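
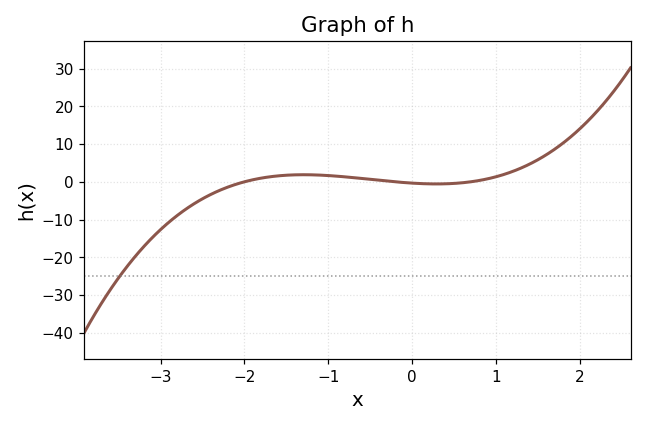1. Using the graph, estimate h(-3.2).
-17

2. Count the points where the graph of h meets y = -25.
1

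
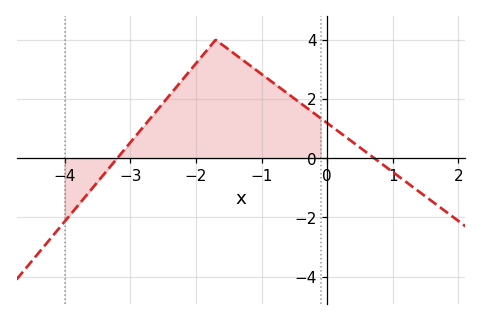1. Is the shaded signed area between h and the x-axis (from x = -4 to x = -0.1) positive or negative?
positive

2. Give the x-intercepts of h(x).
-3.2, 0.7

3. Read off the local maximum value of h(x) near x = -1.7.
4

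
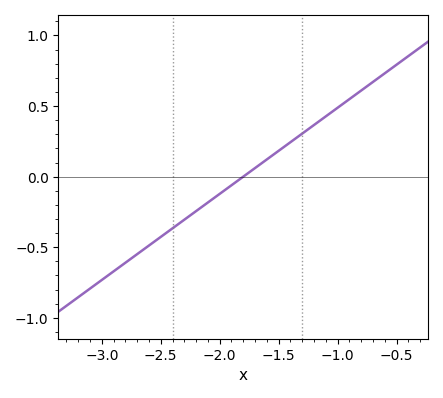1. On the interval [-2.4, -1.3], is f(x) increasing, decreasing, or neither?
increasing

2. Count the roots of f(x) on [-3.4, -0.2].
1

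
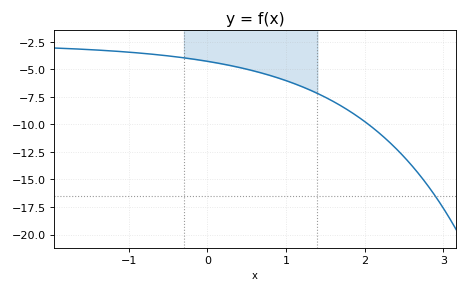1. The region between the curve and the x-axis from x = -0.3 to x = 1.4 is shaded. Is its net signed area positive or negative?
negative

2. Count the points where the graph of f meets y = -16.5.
1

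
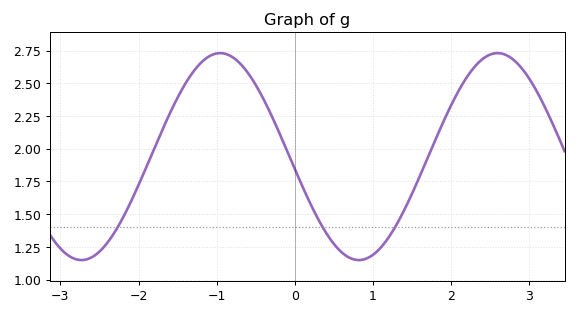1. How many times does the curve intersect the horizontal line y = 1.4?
3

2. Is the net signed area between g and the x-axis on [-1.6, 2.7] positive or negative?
positive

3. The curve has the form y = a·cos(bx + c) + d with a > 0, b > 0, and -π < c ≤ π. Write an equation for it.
y = 0.79cos(1.8x + 1.7) + 1.94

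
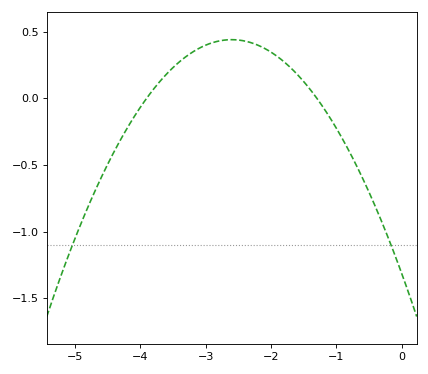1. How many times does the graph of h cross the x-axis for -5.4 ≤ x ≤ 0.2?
2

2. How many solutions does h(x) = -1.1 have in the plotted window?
2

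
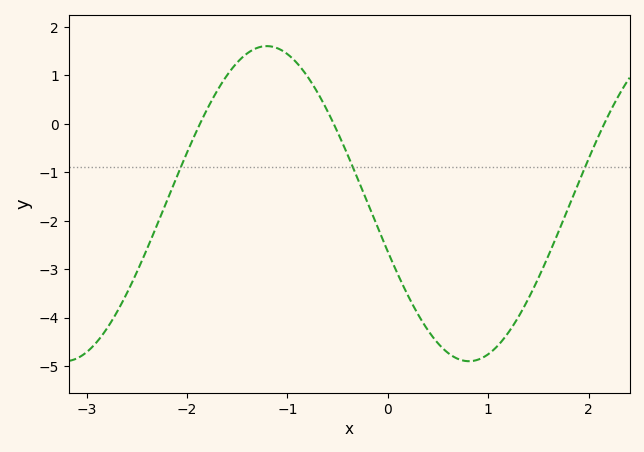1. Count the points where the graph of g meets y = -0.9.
3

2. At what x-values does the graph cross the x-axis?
-1.9, -0.5, 2.2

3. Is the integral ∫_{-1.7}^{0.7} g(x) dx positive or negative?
negative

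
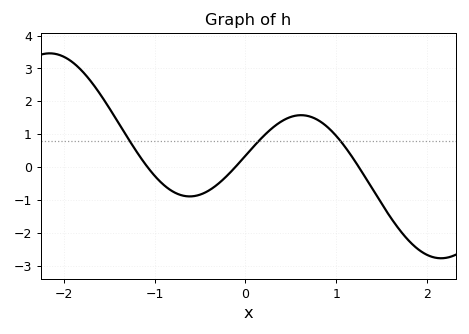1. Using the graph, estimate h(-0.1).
0.03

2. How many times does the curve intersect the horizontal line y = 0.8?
3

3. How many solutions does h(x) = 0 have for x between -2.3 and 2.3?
3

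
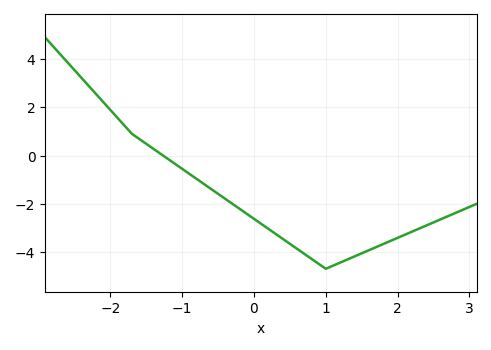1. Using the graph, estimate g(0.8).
-4.2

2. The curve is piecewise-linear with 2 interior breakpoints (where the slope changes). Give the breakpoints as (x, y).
(-1.7, 0.9); (1, -4.7)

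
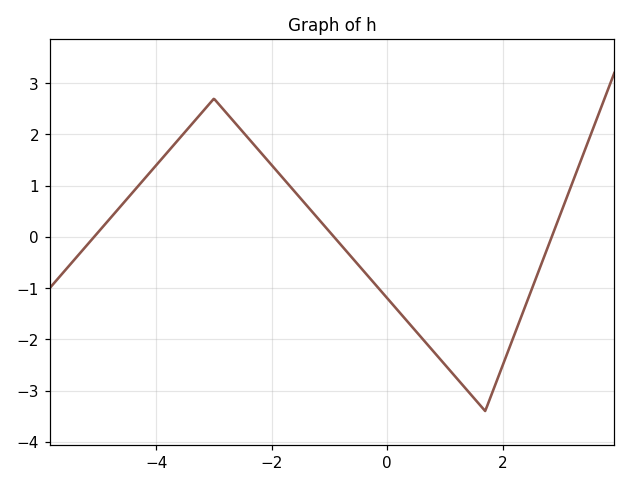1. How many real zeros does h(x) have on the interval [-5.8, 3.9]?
3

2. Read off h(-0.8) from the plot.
-0.155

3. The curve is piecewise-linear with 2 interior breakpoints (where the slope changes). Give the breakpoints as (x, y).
(-3, 2.7); (1.7, -3.4)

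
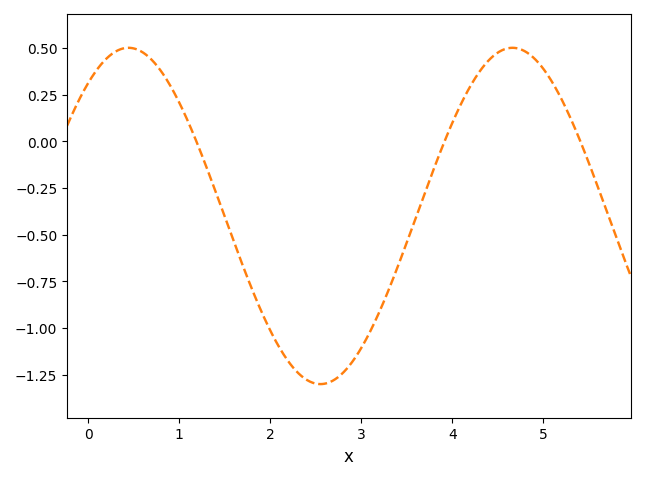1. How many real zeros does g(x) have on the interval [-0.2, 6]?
3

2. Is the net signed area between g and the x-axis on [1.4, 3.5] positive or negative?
negative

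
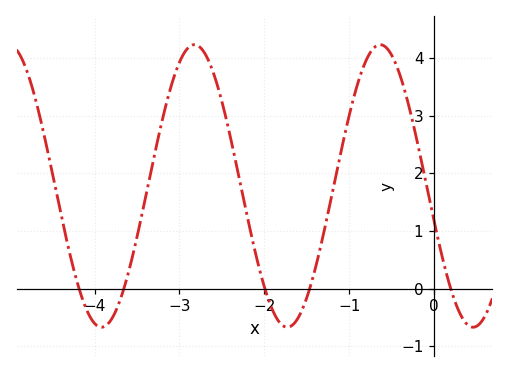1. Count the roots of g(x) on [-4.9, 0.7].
5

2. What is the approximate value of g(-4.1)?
-0.345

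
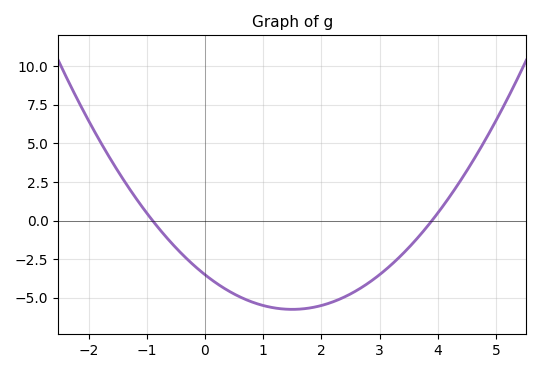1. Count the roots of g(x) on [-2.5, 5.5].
2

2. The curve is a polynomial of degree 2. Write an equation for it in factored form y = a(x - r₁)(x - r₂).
y = 1(x + 0.9)(x - 3.9)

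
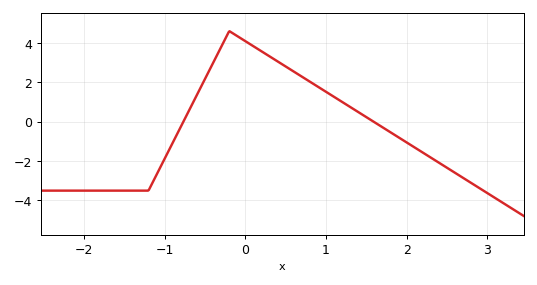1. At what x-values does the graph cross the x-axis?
-0.8, 1.6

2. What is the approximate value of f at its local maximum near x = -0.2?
4.6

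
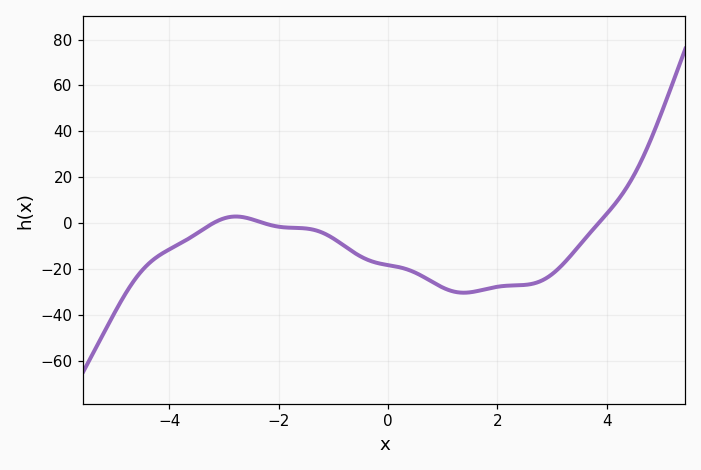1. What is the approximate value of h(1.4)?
-30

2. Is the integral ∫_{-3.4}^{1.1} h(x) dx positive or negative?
negative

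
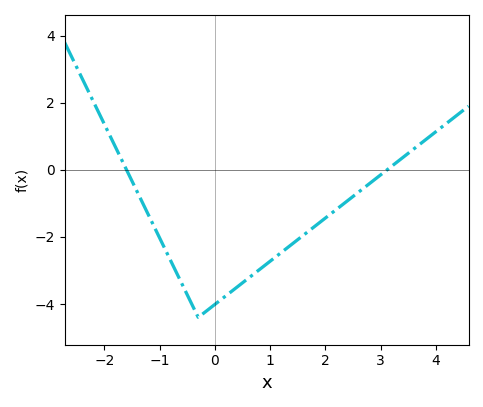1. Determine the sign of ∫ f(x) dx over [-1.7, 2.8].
negative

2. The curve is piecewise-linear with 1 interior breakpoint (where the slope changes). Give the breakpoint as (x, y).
(-0.3, -4.4)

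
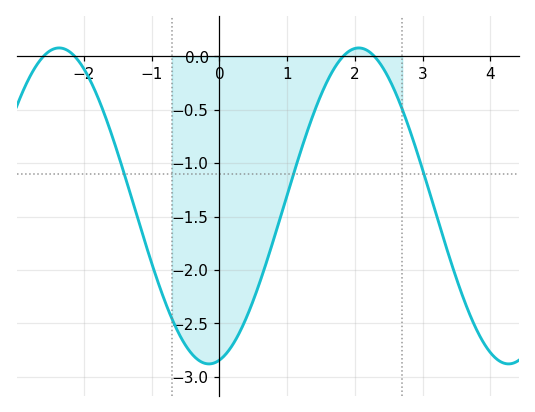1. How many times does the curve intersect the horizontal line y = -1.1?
3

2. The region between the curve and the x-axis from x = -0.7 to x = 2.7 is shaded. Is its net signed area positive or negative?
negative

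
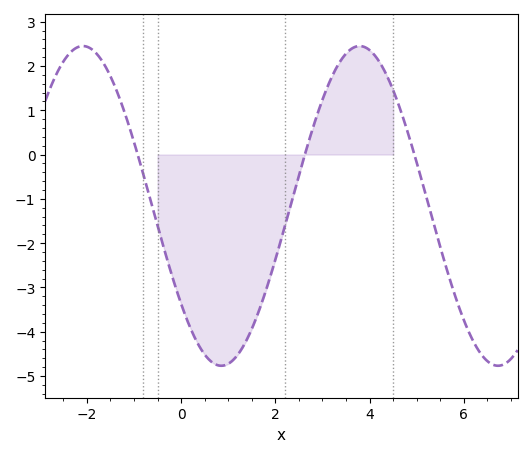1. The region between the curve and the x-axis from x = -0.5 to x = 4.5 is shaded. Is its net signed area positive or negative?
negative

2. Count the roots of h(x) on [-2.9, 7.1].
3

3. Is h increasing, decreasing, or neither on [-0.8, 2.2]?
neither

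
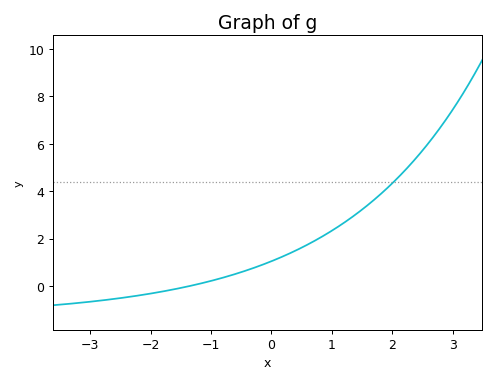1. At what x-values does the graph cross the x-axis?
-1.36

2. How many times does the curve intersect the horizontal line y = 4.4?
1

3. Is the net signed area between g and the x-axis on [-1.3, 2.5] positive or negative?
positive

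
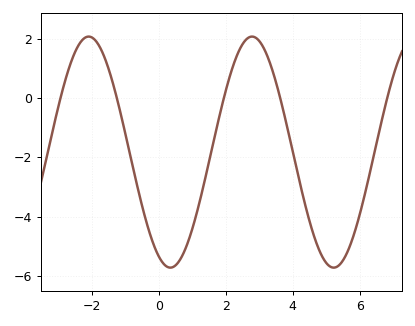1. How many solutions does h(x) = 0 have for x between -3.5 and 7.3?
5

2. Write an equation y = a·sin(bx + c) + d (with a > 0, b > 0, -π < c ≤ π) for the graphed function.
y = 3.9sin(1.3x - 2) - 1.82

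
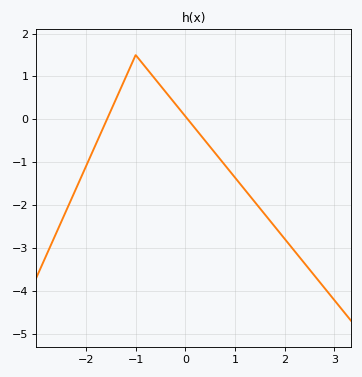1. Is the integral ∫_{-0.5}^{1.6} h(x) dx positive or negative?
negative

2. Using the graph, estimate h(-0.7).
1.07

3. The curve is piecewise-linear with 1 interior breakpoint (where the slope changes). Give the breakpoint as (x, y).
(-1, 1.5)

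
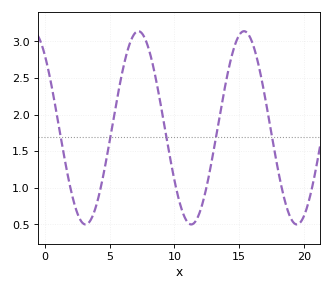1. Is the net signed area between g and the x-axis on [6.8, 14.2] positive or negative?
positive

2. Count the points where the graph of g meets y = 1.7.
5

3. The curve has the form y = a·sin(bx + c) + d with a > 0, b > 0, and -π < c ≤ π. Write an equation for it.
y = 1.32sin(0.77x + 2.3) + 1.82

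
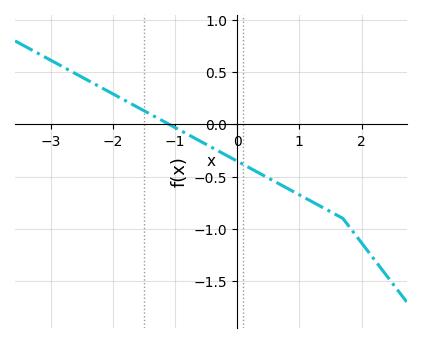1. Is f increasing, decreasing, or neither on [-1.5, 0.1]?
decreasing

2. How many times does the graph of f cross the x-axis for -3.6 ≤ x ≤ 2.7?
1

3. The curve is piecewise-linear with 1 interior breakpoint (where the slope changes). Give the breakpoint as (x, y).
(1.7, -0.9)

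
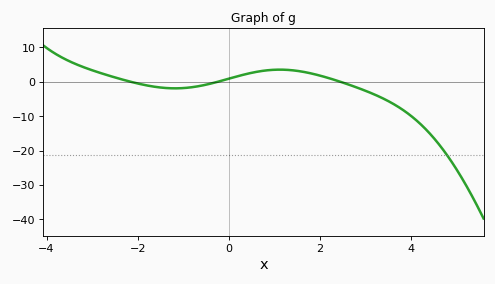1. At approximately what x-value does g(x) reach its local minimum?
-1.2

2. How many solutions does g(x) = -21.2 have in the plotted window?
1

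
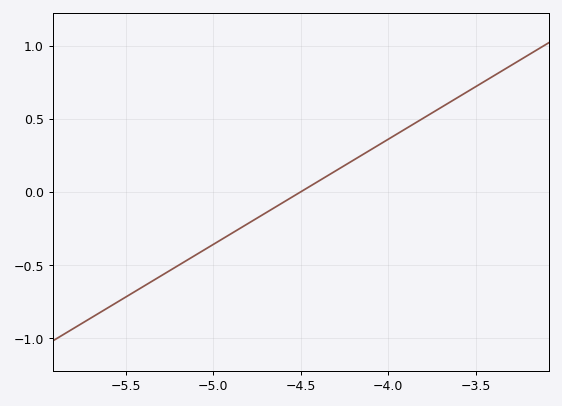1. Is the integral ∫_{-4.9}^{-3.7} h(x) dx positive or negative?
positive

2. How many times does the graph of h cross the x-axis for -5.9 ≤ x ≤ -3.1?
1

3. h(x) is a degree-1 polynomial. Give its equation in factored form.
y = 0.72(x + 4.5)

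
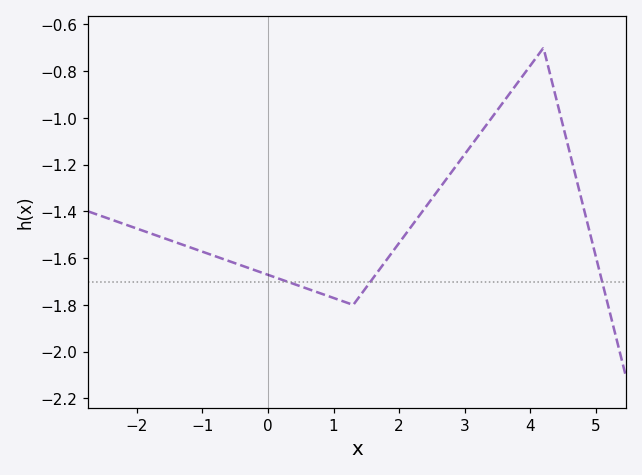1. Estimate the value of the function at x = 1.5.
-1.72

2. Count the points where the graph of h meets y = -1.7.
3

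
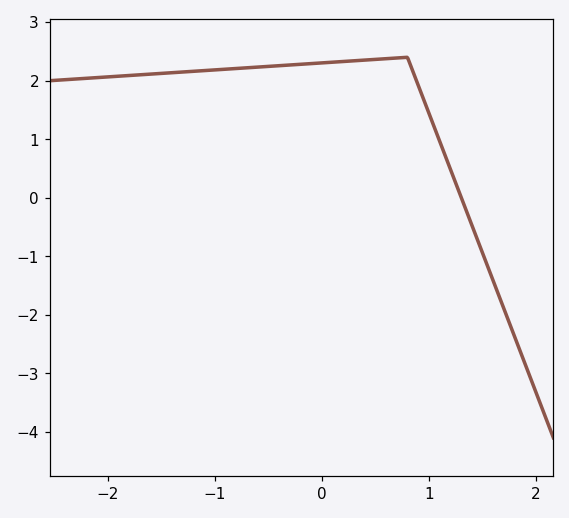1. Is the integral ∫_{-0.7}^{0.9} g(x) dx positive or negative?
positive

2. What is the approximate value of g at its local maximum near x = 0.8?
2.4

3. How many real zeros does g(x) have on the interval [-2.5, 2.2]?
1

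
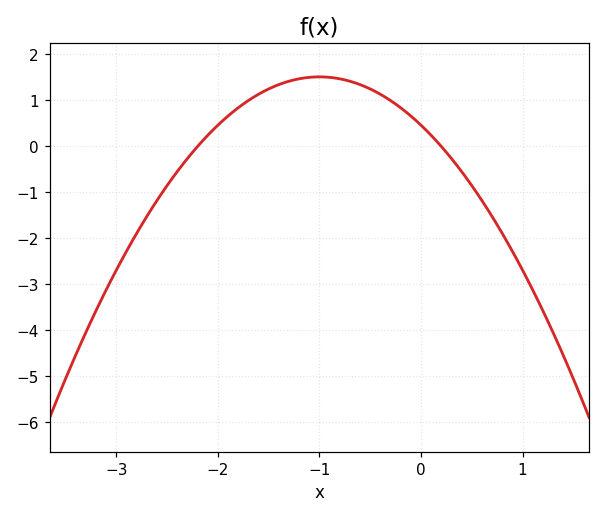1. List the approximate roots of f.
-2.2, 0.2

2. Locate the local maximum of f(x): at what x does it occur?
-1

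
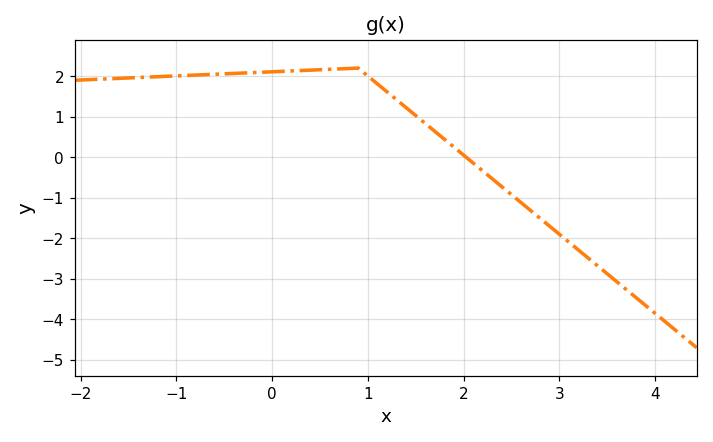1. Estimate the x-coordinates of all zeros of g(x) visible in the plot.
2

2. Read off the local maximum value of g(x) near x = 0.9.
2.2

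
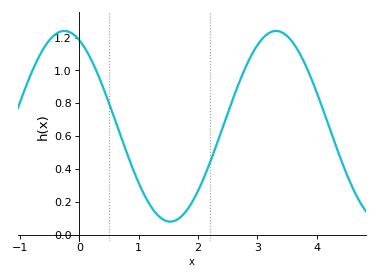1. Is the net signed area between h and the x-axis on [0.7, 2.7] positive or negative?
positive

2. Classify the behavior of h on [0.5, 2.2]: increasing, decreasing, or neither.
neither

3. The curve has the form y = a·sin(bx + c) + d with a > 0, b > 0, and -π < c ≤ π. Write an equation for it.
y = 0.58sin(1.8x + 2) + 0.66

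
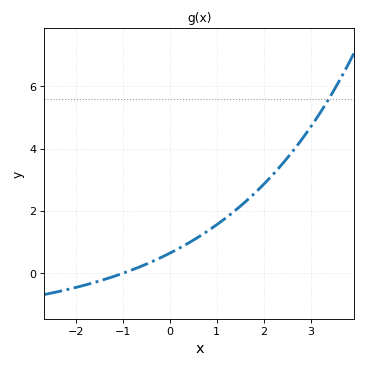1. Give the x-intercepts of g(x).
-0.969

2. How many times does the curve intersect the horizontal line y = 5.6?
1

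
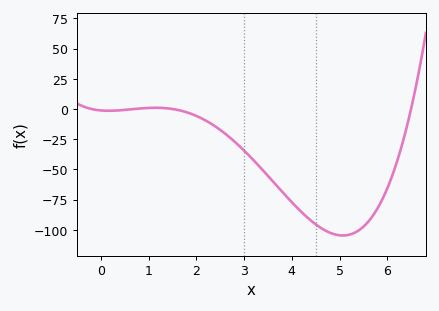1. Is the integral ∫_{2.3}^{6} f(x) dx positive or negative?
negative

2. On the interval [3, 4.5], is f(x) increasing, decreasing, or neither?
decreasing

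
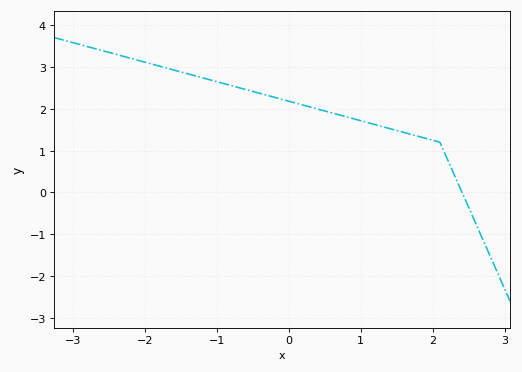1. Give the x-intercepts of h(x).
2.4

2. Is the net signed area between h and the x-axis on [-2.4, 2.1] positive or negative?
positive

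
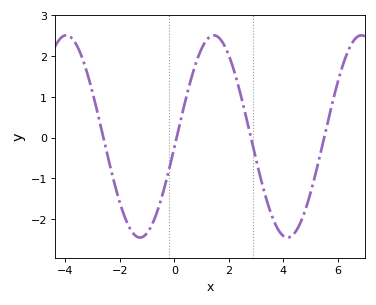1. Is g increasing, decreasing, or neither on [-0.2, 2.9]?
neither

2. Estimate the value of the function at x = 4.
-2.4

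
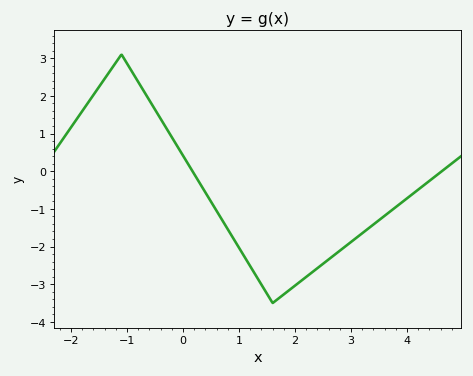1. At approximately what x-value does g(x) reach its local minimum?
1.6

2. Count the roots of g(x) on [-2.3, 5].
2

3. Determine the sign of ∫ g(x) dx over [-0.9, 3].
negative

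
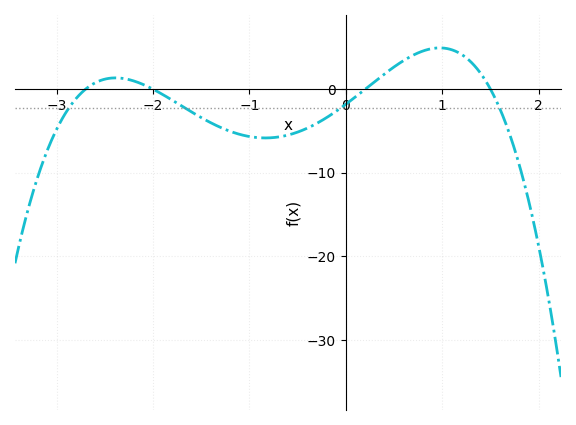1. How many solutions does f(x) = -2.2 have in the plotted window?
4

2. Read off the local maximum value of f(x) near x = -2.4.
1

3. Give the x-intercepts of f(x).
-2.7, -2, 0.2, 1.5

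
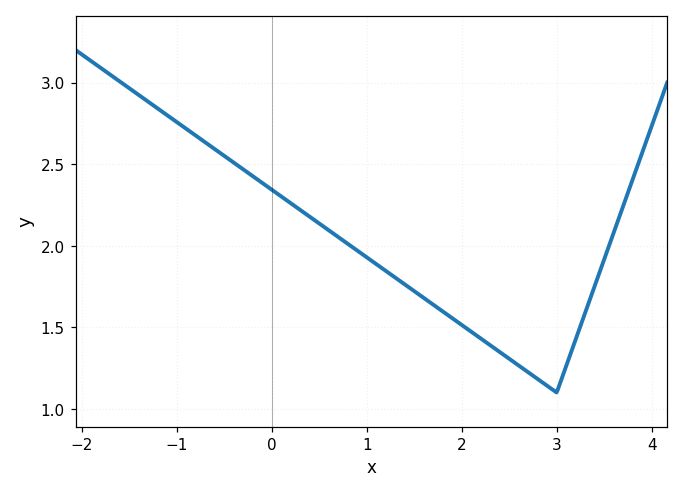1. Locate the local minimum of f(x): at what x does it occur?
3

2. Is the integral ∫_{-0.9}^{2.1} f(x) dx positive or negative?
positive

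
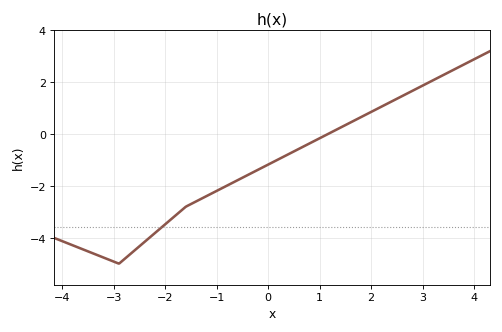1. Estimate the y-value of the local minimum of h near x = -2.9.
-5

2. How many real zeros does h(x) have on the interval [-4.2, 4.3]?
1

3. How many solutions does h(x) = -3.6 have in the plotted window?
1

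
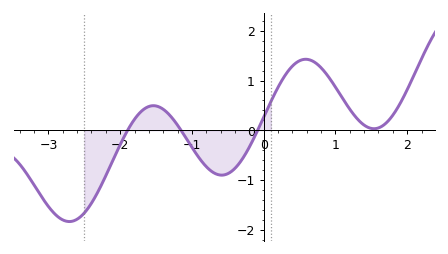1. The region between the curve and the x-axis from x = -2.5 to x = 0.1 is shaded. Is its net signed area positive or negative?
negative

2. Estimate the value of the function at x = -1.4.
0.423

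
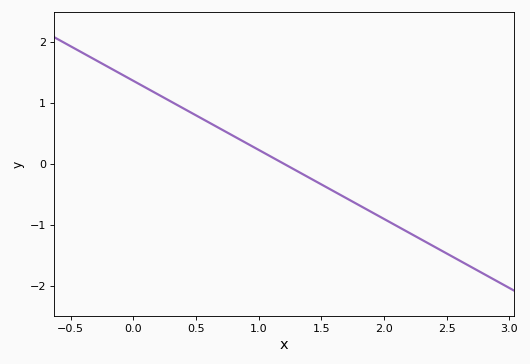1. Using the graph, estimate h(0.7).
0.565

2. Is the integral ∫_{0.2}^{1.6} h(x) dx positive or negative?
positive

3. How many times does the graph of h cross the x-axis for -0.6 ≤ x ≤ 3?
1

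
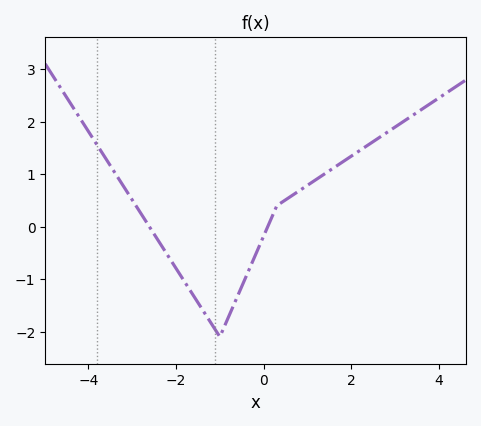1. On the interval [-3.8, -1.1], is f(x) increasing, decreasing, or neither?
decreasing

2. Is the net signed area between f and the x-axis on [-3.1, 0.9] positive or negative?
negative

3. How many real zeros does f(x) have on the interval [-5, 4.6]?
2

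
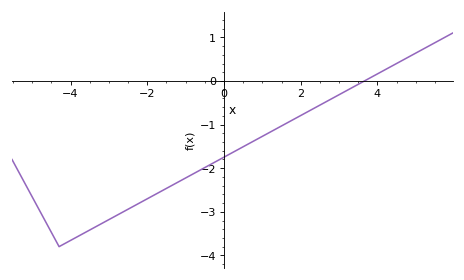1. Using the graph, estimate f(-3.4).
-3.4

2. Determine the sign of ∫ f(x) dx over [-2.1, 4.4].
negative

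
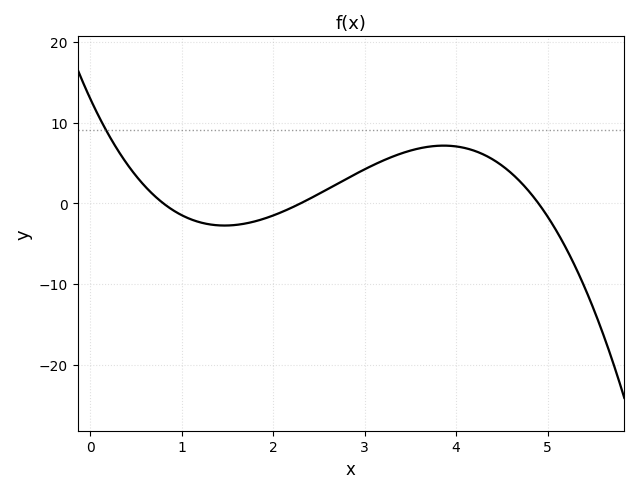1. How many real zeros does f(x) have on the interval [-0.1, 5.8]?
3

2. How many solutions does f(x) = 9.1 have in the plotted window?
1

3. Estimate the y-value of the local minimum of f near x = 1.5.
-3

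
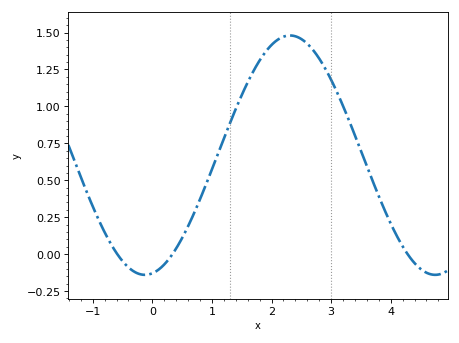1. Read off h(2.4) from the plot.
1.48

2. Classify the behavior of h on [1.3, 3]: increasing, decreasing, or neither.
neither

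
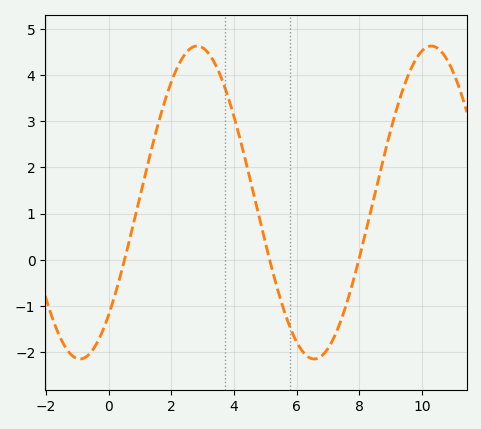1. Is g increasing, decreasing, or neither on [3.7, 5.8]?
decreasing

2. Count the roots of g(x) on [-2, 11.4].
3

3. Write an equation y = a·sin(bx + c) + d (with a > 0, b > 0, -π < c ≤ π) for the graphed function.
y = 3.39sin(0.84x - 0.8) + 1.24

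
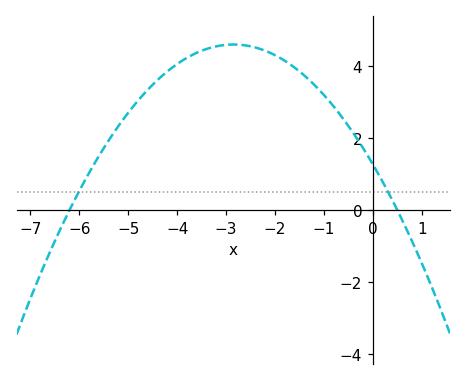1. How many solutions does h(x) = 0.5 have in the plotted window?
2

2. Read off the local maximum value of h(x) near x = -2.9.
4.6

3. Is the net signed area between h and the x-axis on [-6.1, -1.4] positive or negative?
positive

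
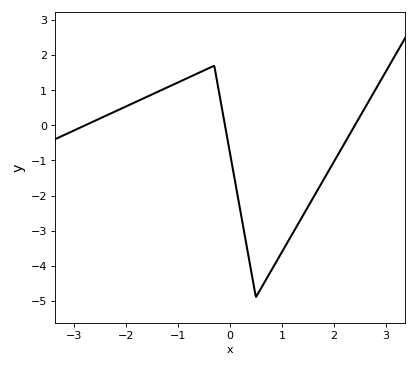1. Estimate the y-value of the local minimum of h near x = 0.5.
-4.9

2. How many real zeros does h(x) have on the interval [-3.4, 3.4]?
3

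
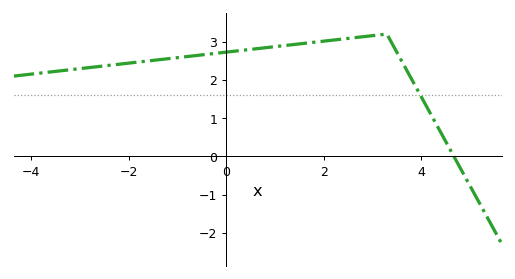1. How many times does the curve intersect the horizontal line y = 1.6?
1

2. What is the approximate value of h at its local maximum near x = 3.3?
3.2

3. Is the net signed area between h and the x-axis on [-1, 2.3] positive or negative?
positive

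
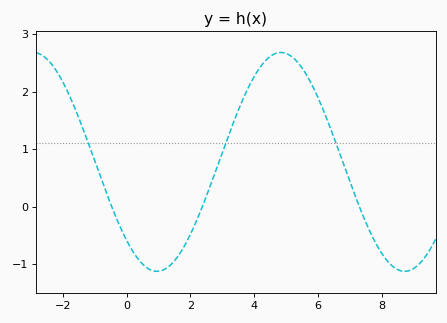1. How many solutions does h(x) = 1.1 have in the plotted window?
3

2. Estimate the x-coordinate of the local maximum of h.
4.8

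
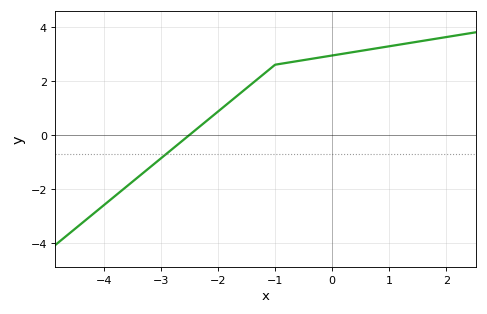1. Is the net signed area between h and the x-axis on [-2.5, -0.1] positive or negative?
positive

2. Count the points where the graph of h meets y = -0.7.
1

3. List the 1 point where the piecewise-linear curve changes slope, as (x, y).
(-1, 2.6)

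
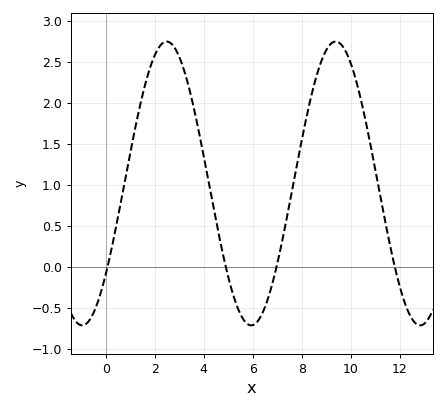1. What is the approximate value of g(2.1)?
2.65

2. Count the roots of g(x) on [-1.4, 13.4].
4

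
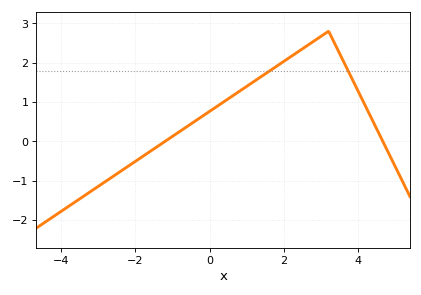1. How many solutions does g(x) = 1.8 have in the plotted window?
2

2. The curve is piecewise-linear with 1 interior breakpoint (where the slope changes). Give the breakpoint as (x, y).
(3.2, 2.8)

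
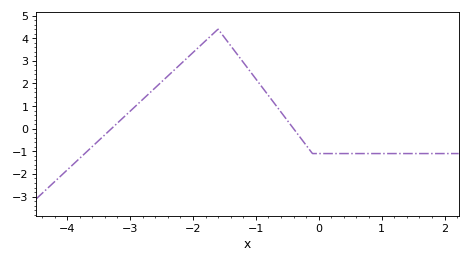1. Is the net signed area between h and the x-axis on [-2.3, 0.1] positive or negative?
positive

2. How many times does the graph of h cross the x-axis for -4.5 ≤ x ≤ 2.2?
2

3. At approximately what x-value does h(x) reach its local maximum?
-1.6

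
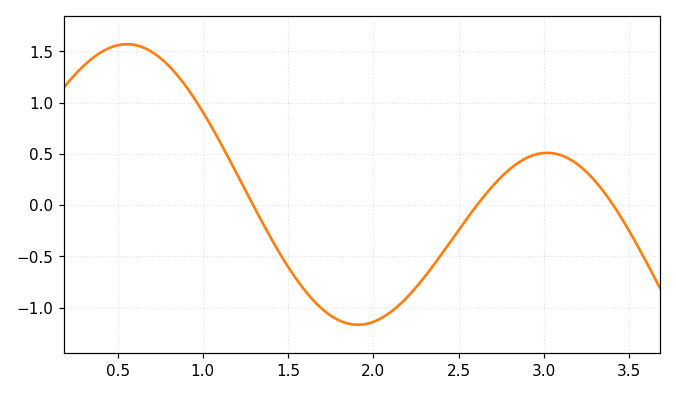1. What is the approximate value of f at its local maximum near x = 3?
0.51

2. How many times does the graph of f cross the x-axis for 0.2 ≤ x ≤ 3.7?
3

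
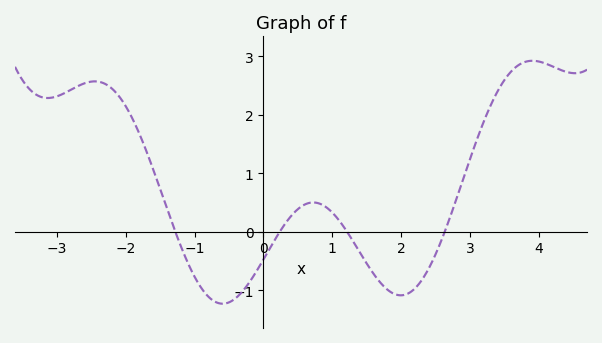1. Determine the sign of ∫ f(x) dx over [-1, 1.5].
negative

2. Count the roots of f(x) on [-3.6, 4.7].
4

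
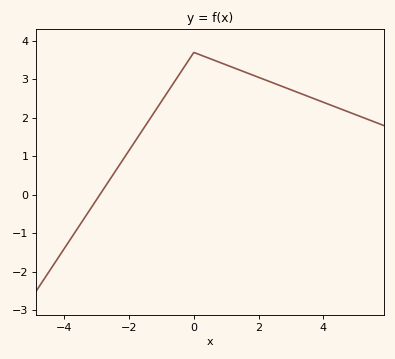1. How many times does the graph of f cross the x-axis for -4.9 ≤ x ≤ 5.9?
1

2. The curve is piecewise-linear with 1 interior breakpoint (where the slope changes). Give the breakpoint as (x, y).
(0, 3.7)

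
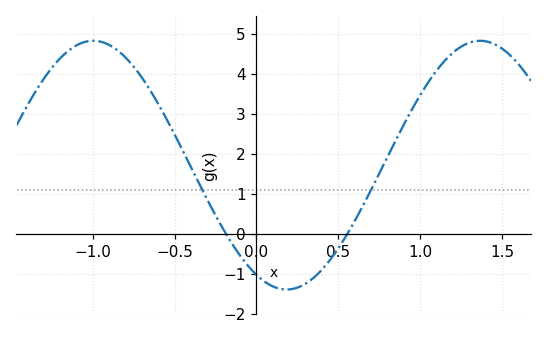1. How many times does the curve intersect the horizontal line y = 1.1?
2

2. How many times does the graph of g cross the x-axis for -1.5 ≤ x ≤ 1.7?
2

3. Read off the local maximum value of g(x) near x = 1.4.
4.82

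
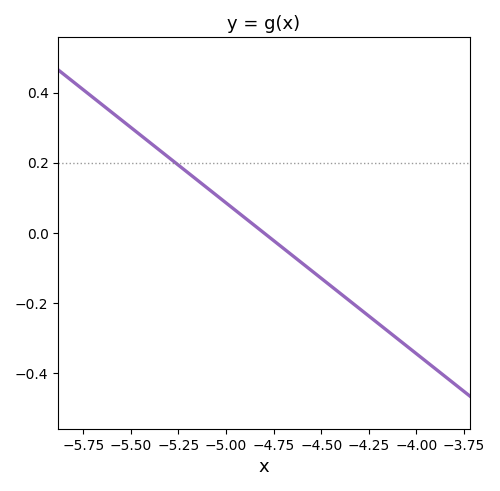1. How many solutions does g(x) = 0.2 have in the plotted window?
1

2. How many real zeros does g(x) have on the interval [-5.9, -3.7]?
1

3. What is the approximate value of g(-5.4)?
0.26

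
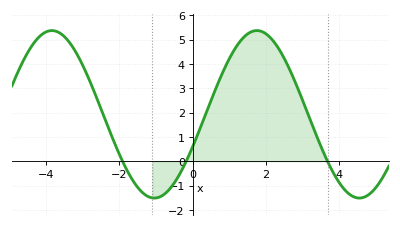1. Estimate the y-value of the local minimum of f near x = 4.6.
-1.5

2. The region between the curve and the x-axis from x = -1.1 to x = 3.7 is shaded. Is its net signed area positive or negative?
positive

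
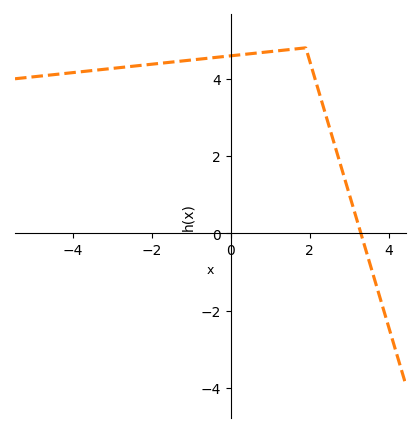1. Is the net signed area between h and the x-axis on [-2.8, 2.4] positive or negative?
positive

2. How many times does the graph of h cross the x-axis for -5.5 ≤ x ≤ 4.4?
1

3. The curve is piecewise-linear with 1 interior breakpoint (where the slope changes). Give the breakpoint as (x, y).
(1.9, 4.8)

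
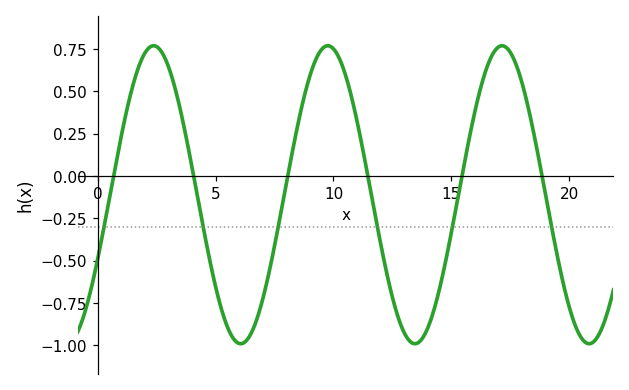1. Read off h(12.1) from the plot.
-0.45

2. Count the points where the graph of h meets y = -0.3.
6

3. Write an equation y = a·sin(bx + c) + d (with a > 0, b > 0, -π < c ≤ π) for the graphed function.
y = 0.88sin(0.85x - 0.44) - 0.11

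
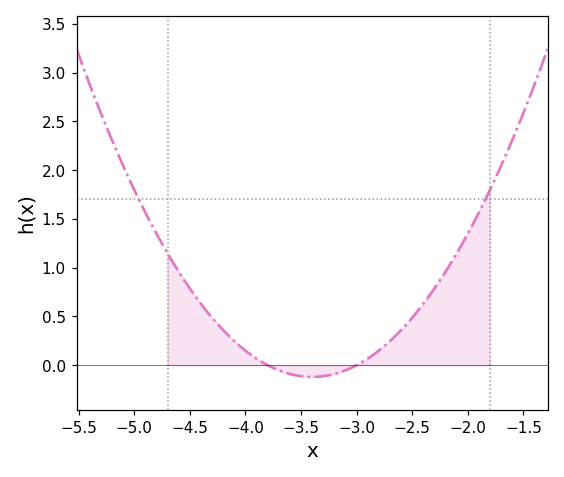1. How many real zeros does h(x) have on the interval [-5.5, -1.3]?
2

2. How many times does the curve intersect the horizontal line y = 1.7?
2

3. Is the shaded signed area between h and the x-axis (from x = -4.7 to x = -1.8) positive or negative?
positive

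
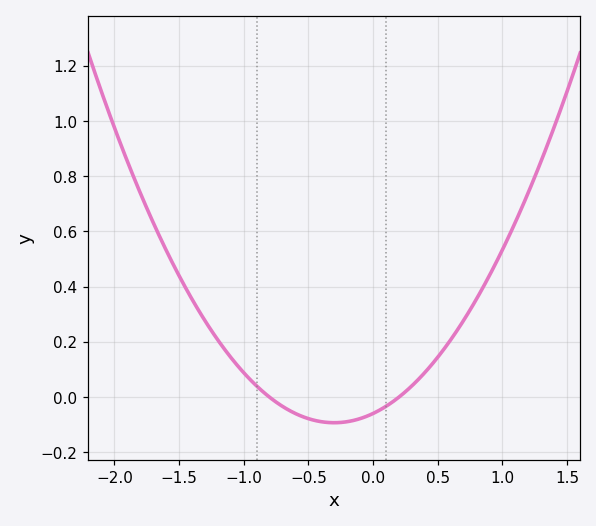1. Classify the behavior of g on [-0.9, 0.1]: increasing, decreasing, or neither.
neither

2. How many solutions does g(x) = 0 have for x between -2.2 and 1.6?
2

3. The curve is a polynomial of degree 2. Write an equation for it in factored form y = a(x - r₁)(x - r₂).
y = 0.37(x + 0.8)(x - 0.2)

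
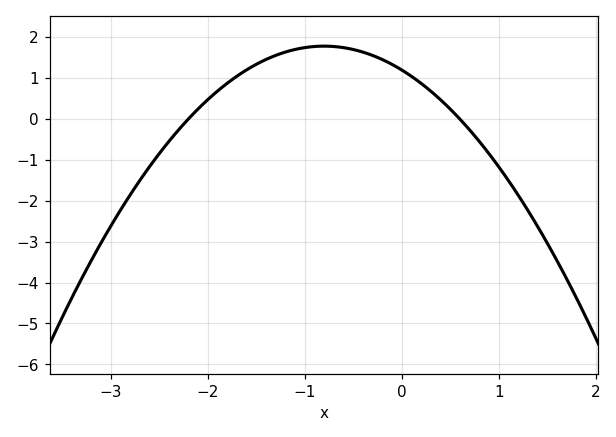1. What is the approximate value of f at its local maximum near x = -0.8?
1.8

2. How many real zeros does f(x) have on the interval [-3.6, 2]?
2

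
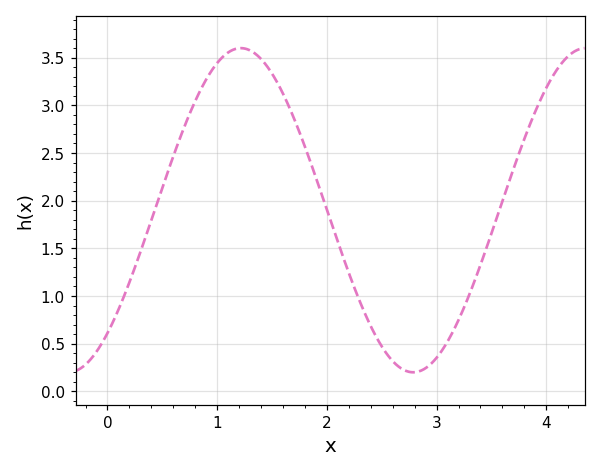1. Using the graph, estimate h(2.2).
1.25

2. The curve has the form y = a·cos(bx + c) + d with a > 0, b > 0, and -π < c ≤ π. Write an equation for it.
y = 1.7cos(2x - 2.4) + 1.9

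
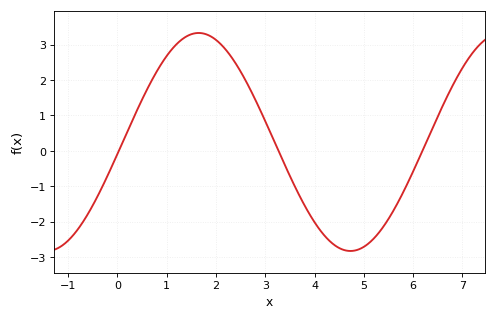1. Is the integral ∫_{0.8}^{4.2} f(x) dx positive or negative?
positive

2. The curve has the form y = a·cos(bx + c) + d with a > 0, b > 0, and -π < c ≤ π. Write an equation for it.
y = 3.08cos(1x - 1.7) + 0.25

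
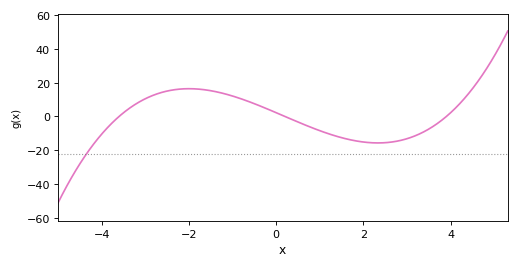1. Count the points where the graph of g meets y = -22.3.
1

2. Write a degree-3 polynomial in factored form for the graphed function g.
y = 0.79(x + 3.6)(x - 0.2)(x - 3.9)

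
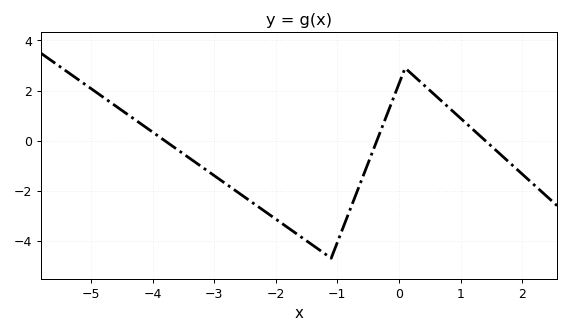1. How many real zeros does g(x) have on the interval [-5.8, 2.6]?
3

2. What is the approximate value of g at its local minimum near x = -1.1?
-4.7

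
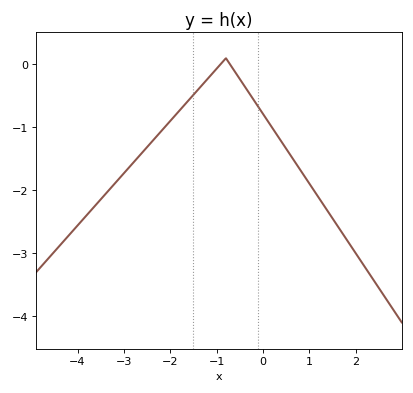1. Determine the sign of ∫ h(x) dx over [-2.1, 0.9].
negative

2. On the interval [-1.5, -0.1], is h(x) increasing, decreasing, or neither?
neither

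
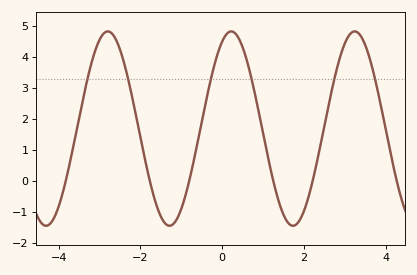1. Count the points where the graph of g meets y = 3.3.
6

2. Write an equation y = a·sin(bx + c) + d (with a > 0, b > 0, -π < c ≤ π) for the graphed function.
y = 3.13sin(2.1x + 1.1) + 1.69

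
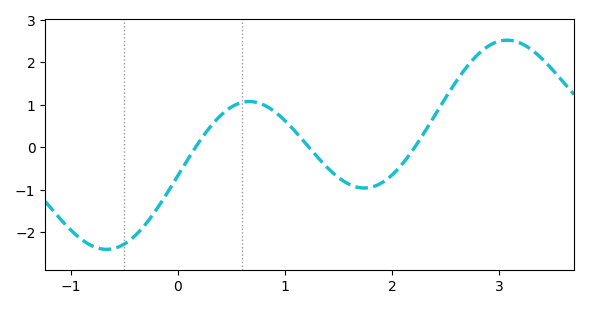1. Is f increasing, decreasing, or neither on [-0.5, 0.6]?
increasing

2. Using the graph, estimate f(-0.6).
-2.38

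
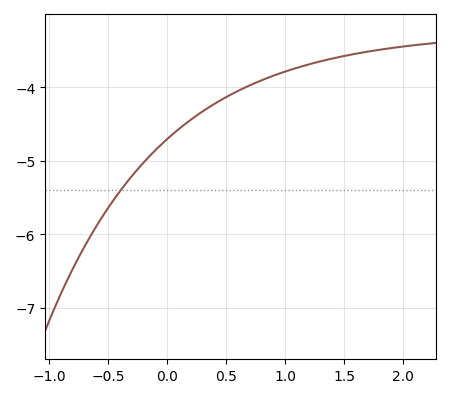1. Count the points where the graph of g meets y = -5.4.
1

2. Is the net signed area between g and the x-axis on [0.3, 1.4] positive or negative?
negative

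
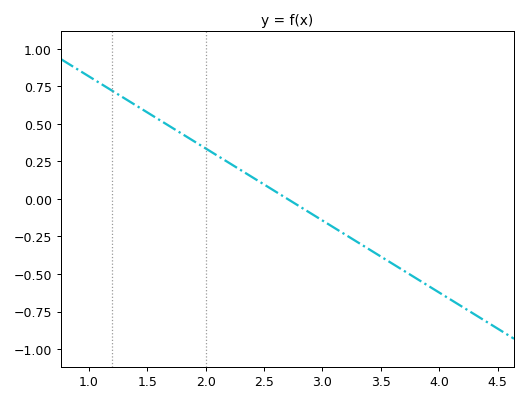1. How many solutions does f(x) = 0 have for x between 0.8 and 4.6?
1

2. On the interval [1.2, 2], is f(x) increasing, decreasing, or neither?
decreasing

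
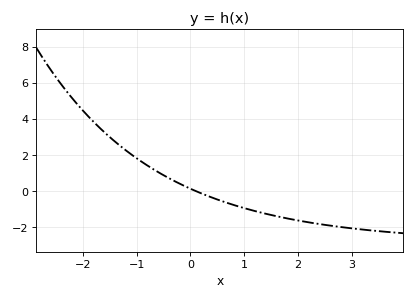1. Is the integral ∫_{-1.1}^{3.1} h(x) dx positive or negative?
negative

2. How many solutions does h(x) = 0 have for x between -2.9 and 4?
1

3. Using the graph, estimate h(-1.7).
3.6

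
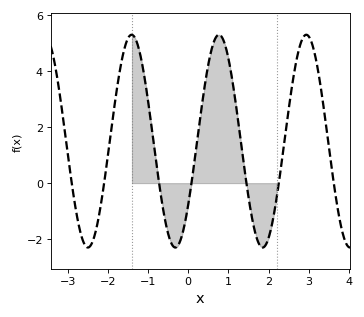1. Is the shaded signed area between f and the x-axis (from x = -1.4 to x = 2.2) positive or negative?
positive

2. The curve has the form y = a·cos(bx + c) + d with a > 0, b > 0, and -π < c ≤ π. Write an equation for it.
y = 3.8cos(2.89x - 2.21) + 1.5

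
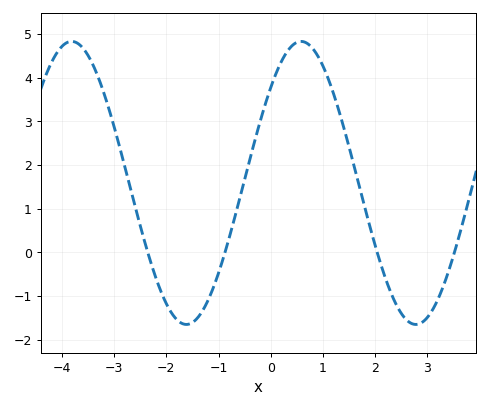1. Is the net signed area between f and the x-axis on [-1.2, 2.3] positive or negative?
positive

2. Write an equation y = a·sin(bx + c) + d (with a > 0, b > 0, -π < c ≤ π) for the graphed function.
y = 3.24sin(1.4x + 0.74) + 1.59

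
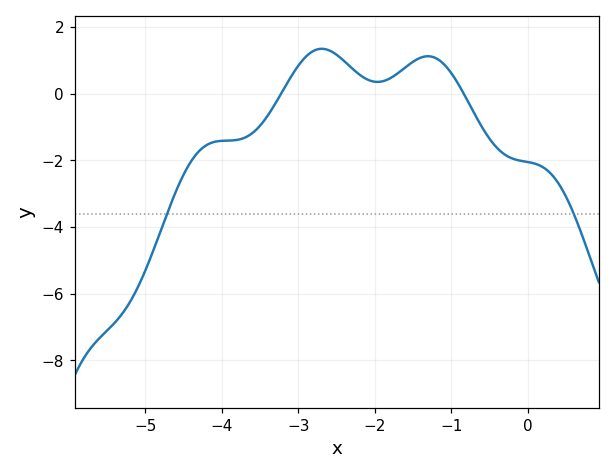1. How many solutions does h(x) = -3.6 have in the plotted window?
2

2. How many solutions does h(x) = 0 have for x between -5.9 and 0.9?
2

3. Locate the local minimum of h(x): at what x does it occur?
-1.96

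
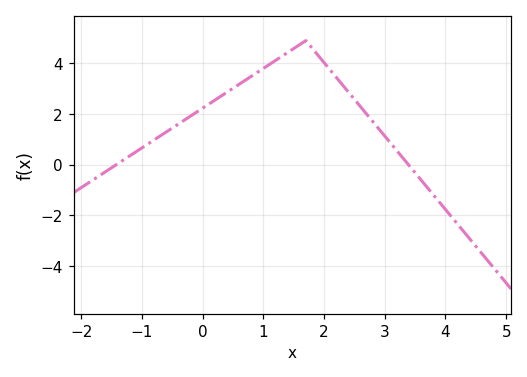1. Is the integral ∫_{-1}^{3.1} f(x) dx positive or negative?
positive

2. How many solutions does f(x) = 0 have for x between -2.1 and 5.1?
2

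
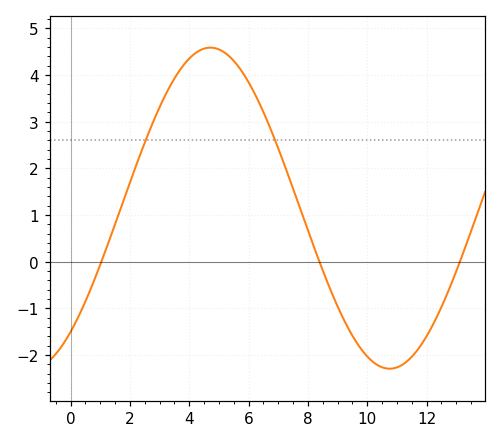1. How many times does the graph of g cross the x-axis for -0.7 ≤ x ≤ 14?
3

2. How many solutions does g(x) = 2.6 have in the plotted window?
2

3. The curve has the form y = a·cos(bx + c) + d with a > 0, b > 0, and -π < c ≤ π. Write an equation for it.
y = 3.44cos(0.52x - 2.45) + 1.15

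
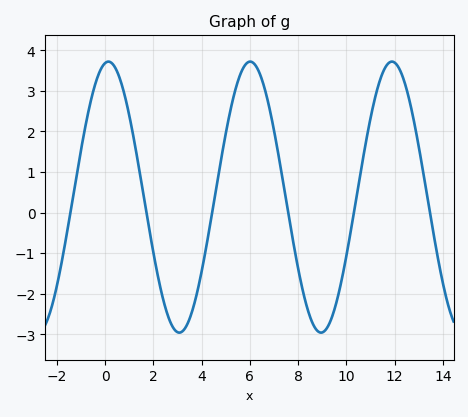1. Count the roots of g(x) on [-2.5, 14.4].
6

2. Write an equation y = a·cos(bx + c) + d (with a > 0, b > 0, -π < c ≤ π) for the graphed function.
y = 3.34cos(1.07x - 0.15) + 0.38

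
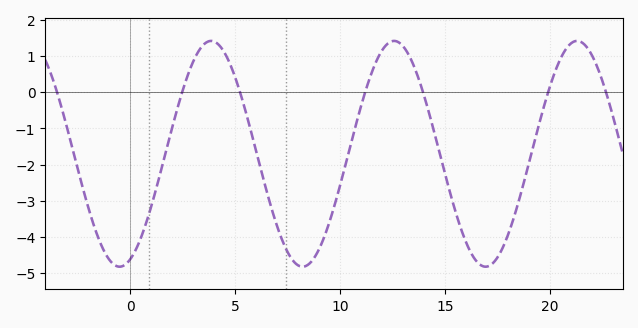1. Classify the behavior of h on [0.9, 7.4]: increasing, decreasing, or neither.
neither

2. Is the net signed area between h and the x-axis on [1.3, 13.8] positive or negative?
negative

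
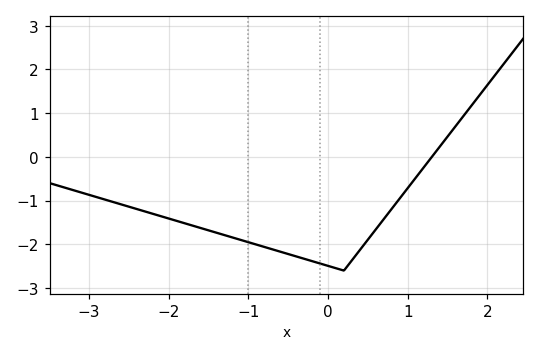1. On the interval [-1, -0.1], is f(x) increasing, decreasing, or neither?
decreasing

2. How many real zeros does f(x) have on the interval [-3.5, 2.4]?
1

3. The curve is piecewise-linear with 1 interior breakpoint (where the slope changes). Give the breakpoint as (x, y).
(0.2, -2.6)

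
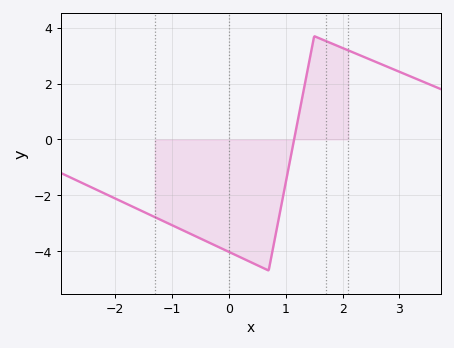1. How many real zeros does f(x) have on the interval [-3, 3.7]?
1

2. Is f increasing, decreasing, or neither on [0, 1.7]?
neither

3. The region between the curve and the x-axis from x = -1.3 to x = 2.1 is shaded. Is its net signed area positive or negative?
negative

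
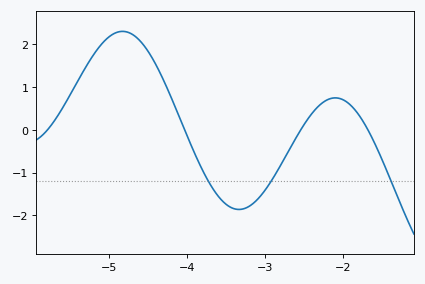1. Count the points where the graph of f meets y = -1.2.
3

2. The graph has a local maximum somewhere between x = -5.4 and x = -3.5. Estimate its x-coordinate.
-4.82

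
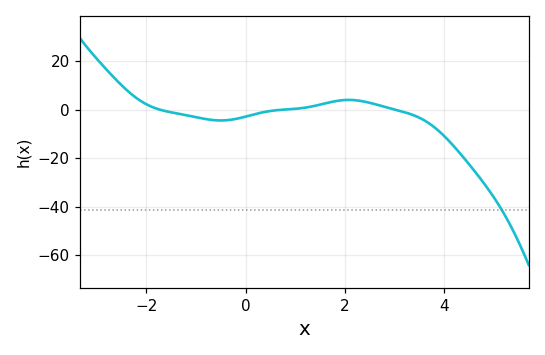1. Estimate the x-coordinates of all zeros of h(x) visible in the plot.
-1.8, 0.8, 3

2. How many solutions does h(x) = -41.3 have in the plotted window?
1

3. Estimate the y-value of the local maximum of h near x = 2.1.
4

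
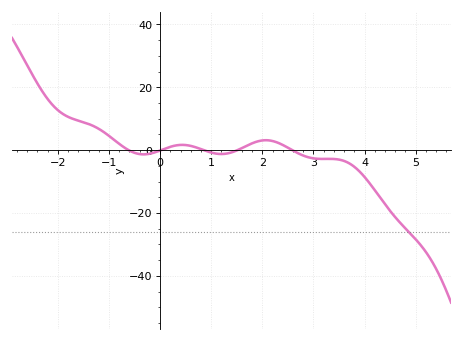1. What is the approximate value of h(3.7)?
-4.19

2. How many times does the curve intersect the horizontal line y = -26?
1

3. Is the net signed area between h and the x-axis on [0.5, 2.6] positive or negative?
positive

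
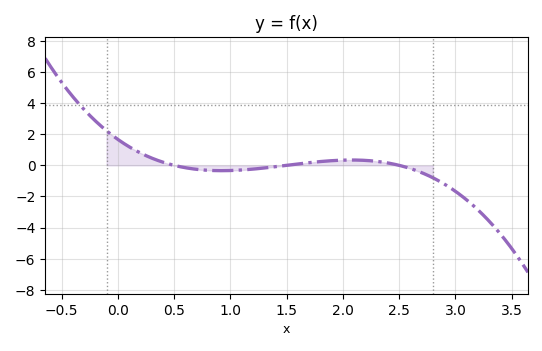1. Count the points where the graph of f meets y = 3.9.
1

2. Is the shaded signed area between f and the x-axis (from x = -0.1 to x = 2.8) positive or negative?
positive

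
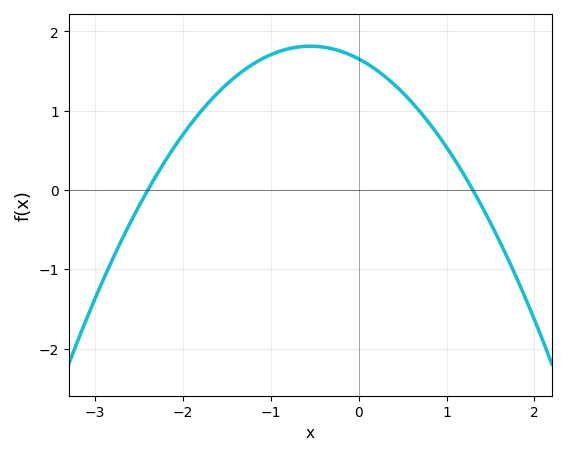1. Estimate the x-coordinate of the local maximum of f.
-0.55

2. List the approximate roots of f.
-2.4, 1.3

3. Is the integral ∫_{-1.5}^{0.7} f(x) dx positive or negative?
positive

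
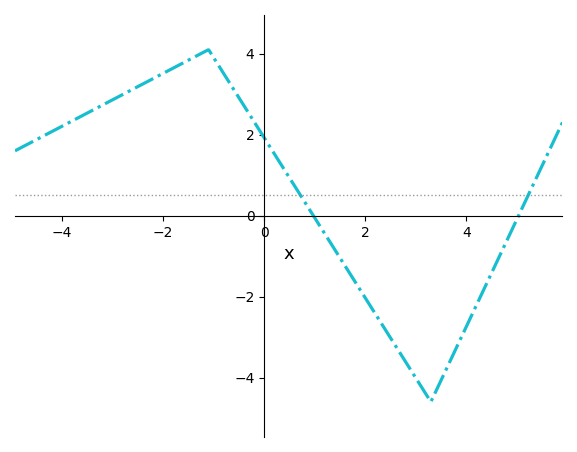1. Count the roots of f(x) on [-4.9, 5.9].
2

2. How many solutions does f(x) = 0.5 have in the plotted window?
2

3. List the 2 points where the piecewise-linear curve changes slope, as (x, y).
(-1.1, 4.1); (3.3, -4.6)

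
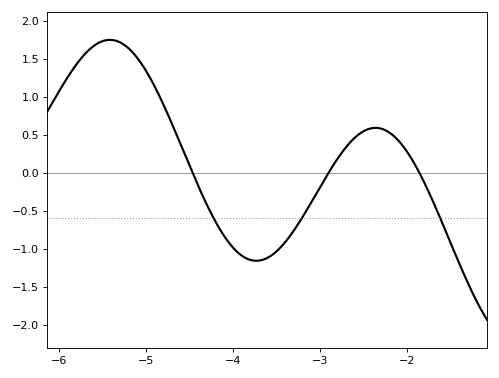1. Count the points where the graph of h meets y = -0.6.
3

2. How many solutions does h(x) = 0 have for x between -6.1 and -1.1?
3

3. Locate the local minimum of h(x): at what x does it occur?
-3.73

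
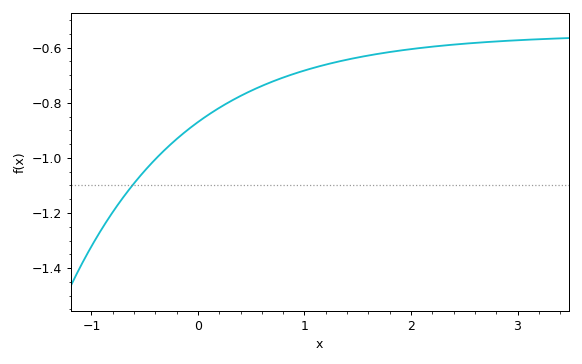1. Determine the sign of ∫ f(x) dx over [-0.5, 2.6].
negative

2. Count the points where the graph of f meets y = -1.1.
1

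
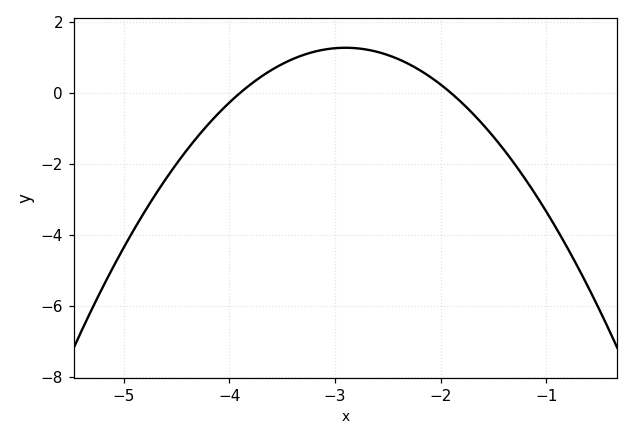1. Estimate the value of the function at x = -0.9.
-3.8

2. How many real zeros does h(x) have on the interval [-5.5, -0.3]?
2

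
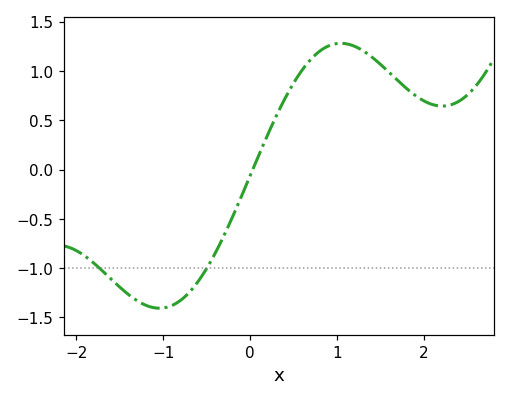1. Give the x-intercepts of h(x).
0.03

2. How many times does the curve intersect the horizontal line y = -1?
2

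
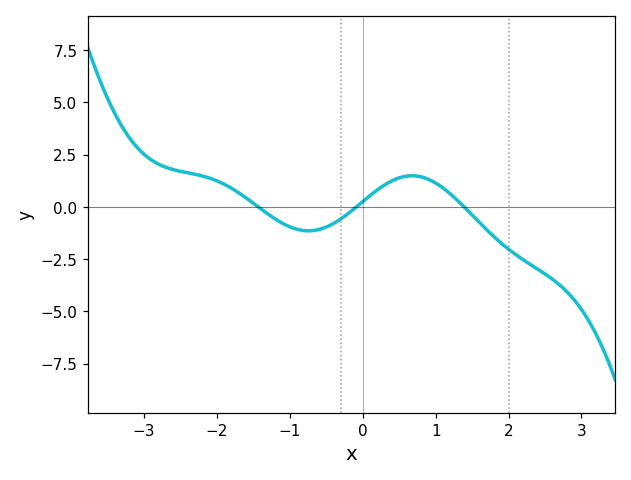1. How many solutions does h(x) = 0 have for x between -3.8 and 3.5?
3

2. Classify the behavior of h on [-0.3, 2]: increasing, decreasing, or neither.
neither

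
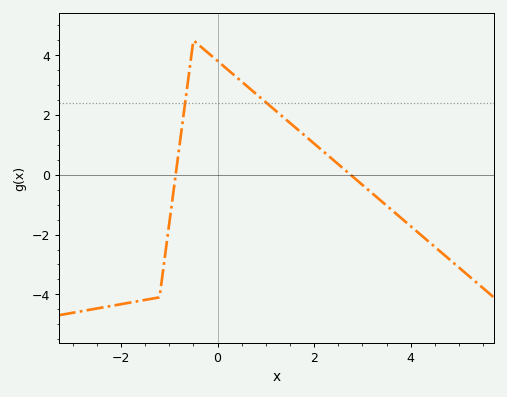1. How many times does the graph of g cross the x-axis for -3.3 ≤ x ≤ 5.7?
2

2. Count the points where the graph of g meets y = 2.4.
2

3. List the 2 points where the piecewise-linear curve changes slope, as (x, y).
(-1.2, -4.1); (-0.5, 4.5)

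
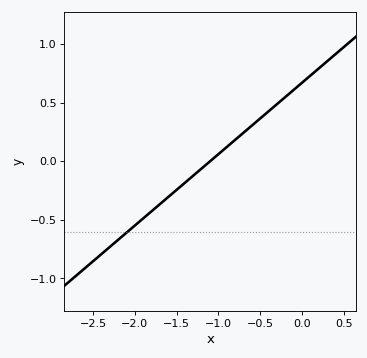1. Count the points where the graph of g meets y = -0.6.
1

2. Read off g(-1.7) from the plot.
-0.35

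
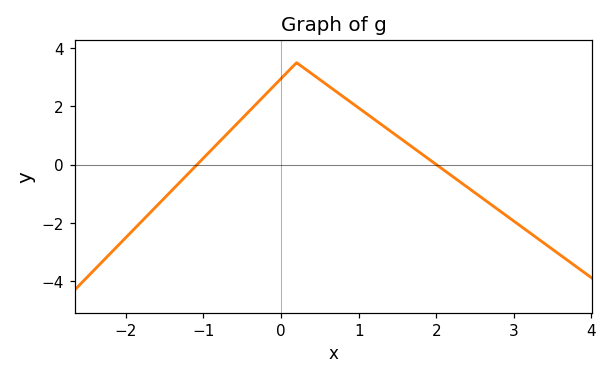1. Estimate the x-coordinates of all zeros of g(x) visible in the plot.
-1.1, 2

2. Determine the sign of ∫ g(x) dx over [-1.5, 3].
positive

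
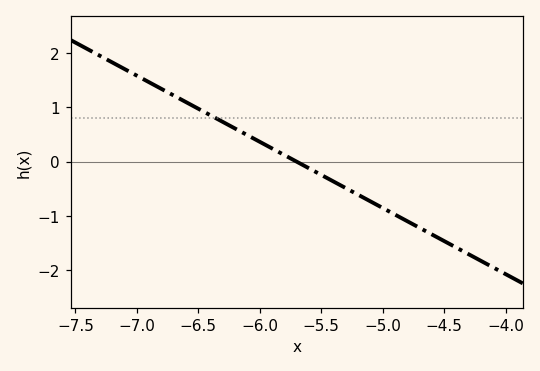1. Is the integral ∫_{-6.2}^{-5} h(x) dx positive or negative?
negative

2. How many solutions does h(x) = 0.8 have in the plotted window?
1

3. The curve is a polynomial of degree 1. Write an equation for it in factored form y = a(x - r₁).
y = -1.22(x + 5.7)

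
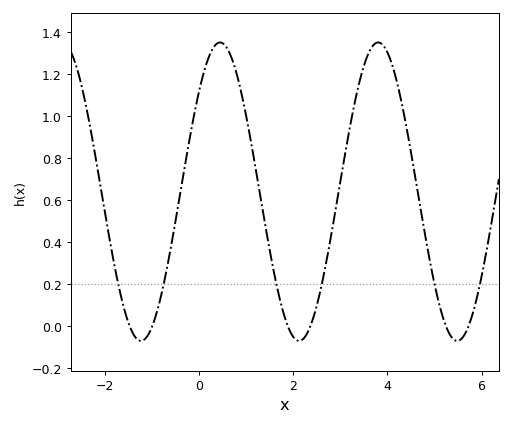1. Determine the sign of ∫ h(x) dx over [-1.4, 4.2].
positive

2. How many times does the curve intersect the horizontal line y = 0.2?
6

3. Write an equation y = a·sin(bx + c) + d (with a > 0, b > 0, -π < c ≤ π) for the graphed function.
y = 0.71sin(1.9x + 0.74) + 0.64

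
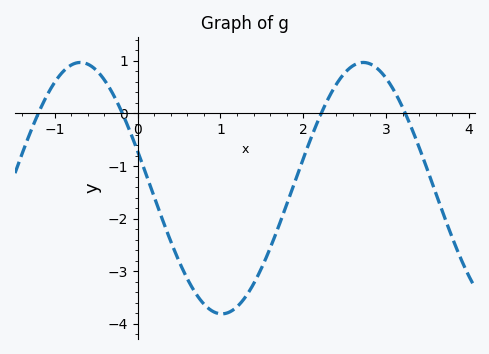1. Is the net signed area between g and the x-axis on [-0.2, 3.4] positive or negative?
negative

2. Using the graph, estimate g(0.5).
-2.81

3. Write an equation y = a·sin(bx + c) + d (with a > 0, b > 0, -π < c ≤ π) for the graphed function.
y = 2.39sin(1.84x + 2.84) - 1.42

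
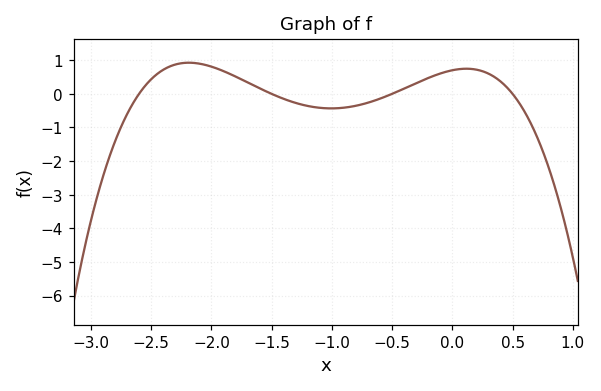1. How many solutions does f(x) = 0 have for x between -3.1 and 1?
4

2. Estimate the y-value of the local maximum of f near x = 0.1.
0.748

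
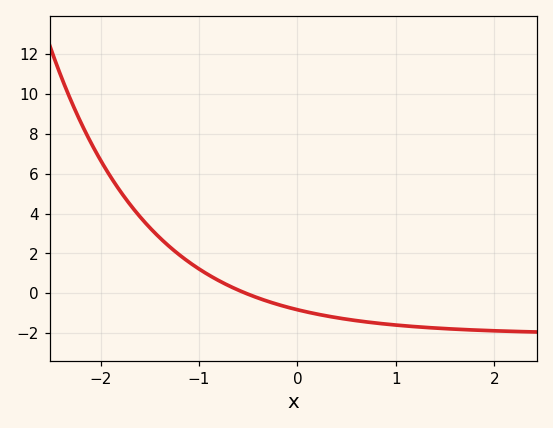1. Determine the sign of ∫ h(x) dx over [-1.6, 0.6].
positive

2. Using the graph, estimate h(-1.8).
5.2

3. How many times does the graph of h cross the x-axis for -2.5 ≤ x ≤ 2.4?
1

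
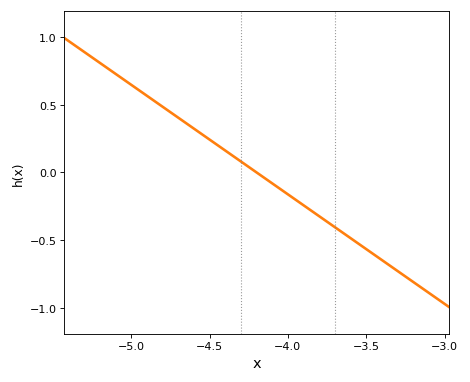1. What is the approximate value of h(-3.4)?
-0.648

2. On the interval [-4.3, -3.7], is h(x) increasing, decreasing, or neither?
decreasing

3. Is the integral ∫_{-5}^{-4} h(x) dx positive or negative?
positive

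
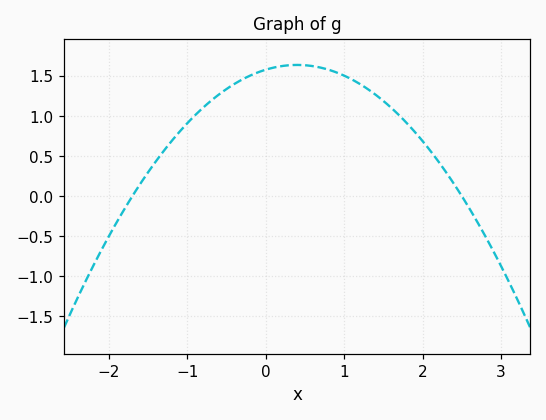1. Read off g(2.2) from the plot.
0.433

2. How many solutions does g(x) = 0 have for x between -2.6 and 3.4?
2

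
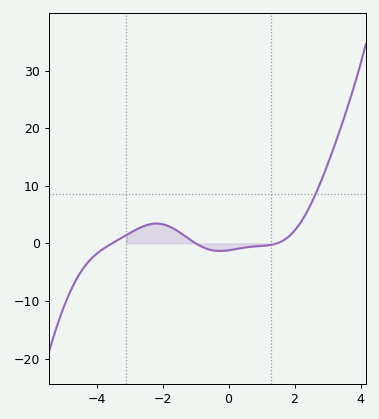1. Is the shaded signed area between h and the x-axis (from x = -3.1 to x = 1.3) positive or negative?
positive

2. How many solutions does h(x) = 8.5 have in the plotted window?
1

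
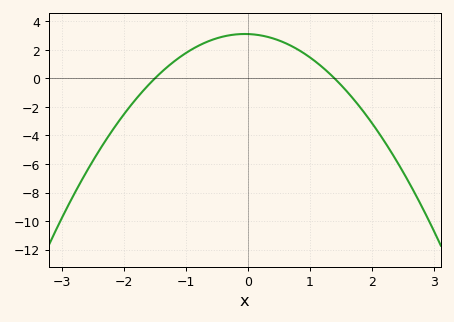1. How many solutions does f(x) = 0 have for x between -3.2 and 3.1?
2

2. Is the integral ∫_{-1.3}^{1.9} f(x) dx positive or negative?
positive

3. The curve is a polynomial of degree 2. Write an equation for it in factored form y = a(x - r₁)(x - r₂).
y = -1.48(x + 1.5)(x - 1.4)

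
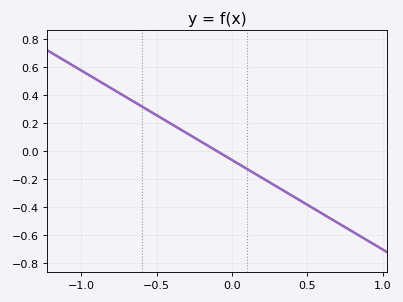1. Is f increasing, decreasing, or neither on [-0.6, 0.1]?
decreasing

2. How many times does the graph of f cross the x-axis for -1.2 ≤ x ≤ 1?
1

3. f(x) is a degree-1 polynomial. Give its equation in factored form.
y = -0.64(x + 0.1)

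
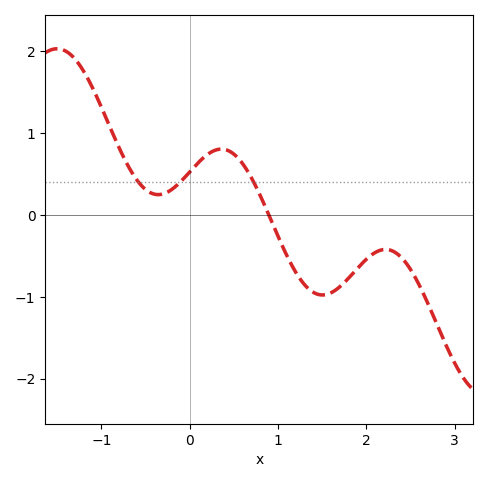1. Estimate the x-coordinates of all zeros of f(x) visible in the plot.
0.895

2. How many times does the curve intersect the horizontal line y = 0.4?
3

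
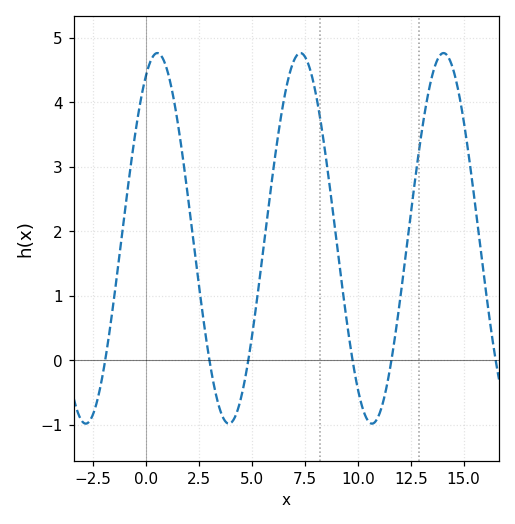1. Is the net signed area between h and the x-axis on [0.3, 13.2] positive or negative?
positive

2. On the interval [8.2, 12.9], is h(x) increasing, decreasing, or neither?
neither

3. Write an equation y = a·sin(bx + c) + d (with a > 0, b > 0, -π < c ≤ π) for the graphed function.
y = 2.87sin(0.93x + 1.07) + 1.89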